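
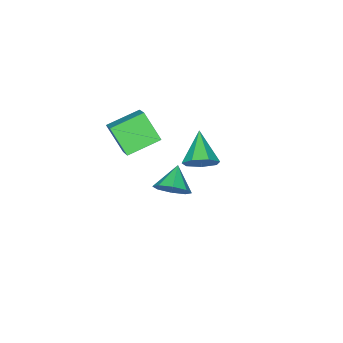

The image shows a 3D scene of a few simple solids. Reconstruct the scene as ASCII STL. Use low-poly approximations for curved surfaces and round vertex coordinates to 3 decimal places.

solid 
facet normal 0.706 0.409 -0.578
outer loop
vertex 1.109 0.146 -2.87
vertex 0.681 -0.328 -3.728
vertex 0.541 0.611 -3.234
endloop
endfacet
facet normal -0.243 0.396 0.885
outer loop
vertex 1.109 0.146 -2.87
vertex 0.541 0.611 -3.234
vertex -0.461 -0.992 -2.792
endloop
endfacet
facet normal 0.706 0.409 -0.578
outer loop
vertex 0.541 0.611 -3.234
vertex 0.681 -0.328 -3.728
vertex 0.055 0.525 -3.888
endloop
endfacet
facet normal -0.699 0.560 0.446
outer loop
vertex 0.541 0.611 -3.234
vertex 0.055 0.525 -3.888
vertex -0.461 -0.992 -2.792
endloop
endfacet
facet normal 0.706 0.410 -0.578
outer loop
vertex 0.055 0.525 -3.888
vertex 0.681 -0.328 -3.728
vertex -0.064 -0.06 -4.448
endloop
endfacet
facet normal -0.960 0.270 -0.078
outer loop
vertex 0.055 0.525 -3.888
vertex -0.064 -0.06 -4.448
vertex -0.461 -0.992 -2.792
endloop
endfacet
facet normal 0.706 0.411 -0.577
outer loop
vertex -0.064 -0.06 -4.448
vertex 0.681 -0.328 -3.728
vertex 0.254 -0.802 -4.587
endloop
endfacet
facet normal -0.874 -0.303 -0.380
outer loop
vertex -0.064 -0.06 -4.448
vertex 0.254 -0.802 -4.587
vertex -0.461 -0.992 -2.792
endloop
endfacet
facet normal 0.706 0.411 -0.577
outer loop
vertex 0.254 -0.802 -4.587
vertex 0.681 -0.328 -3.728
vertex 0.822 -1.266 -4.223
endloop
endfacet
facet normal -0.491 -0.824 -0.283
outer loop
vertex 0.254 -0.802 -4.587
vertex 0.822 -1.266 -4.223
vertex -0.461 -0.992 -2.792
endloop
endfacet
facet normal 0.705 0.411 -0.578
outer loop
vertex 0.822 -1.266 -4.223
vertex 0.681 -0.328 -3.728
vertex 1.308 -1.181 -3.569
endloop
endfacet
facet normal -0.037 -0.987 0.156
outer loop
vertex 0.822 -1.266 -4.223
vertex 1.308 -1.181 -3.569
vertex -0.461 -0.992 -2.792
endloop
endfacet
facet normal 0.705 0.410 -0.578
outer loop
vertex 1.308 -1.181 -3.569
vertex 0.681 -0.328 -3.728
vertex 1.427 -0.596 -3.009
endloop
endfacet
facet normal 0.224 -0.697 0.681
outer loop
vertex 1.308 -1.181 -3.569
vertex 1.427 -0.596 -3.009
vertex -0.461 -0.992 -2.792
endloop
endfacet
facet normal 0.705 0.410 -0.578
outer loop
vertex 1.427 -0.596 -3.009
vertex 0.681 -0.328 -3.728
vertex 1.109 0.146 -2.87
endloop
endfacet
facet normal 0.139 -0.124 0.982
outer loop
vertex 1.427 -0.596 -3.009
vertex 1.109 0.146 -2.87
vertex -0.461 -0.992 -2.792
endloop
endfacet
facet normal -0.878 0.365 0.311
outer loop
vertex 1.234 -2.147 2.306
vertex 2.082 -0.961 3.31
vertex 1.231 -0.913 0.849
endloop
endfacet
facet normal -0.479 -0.670 -0.567
outer loop
vertex 2.978 -1.639 0.23
vertex 1.234 -2.147 2.306
vertex 1.231 -0.913 0.849
endloop
endfacet
facet normal -0.877 0.366 0.311
outer loop
vertex 1.231 -0.913 0.849
vertex 2.082 -0.961 3.31
vertex 2.08 0.273 1.852
endloop
endfacet
facet normal -0.002 0.646 -0.763
outer loop
vertex 2.08 0.273 1.852
vertex 2.978 -1.639 0.23
vertex 1.231 -0.913 0.849
endloop
endfacet
facet normal 0.001 -0.647 0.763
outer loop
vertex 1.234 -2.147 2.306
vertex 3.829 -1.687 2.691
vertex 2.082 -0.961 3.31
endloop
endfacet
facet normal -0.479 -0.670 -0.567
outer loop
vertex 2.98 -2.873 1.688
vertex 1.234 -2.147 2.306
vertex 2.978 -1.639 0.23
endloop
endfacet
facet normal 0.001 -0.646 0.763
outer loop
vertex 2.98 -2.873 1.688
vertex 3.829 -1.687 2.691
vertex 1.234 -2.147 2.306
endloop
endfacet
facet normal 0.479 0.670 0.567
outer loop
vertex 2.082 -0.961 3.31
vertex 3.829 -1.687 2.691
vertex 2.08 0.273 1.852
endloop
endfacet
facet normal -0.001 0.647 -0.763
outer loop
vertex 3.826 -0.453 1.234
vertex 2.978 -1.639 0.23
vertex 2.08 0.273 1.852
endloop
endfacet
facet normal 0.479 0.670 0.567
outer loop
vertex 2.08 0.273 1.852
vertex 3.829 -1.687 2.691
vertex 3.826 -0.453 1.234
endloop
endfacet
facet normal 0.878 -0.365 -0.310
outer loop
vertex 3.826 -0.453 1.234
vertex 2.98 -2.873 1.688
vertex 2.978 -1.639 0.23
endloop
endfacet
facet normal 0.877 -0.365 -0.311
outer loop
vertex 3.829 -1.687 2.691
vertex 2.98 -2.873 1.688
vertex 3.826 -0.453 1.234
endloop
endfacet
facet normal 0.568 0.602 -0.561
outer loop
vertex 3.754 4.013 3.665
vertex 3.079 4.001 2.969
vertex 3.167 4.614 3.715
endloop
endfacet
facet normal 0.172 0.087 0.981
outer loop
vertex 3.754 4.013 3.665
vertex 3.167 4.614 3.715
vertex 1.941 2.799 4.091
endloop
endfacet
facet normal 0.569 0.601 -0.561
outer loop
vertex 3.167 4.614 3.715
vertex 3.079 4.001 2.969
vertex 2.514 4.754 3.203
endloop
endfacet
facet normal -0.477 0.476 0.739
outer loop
vertex 3.167 4.614 3.715
vertex 2.514 4.754 3.203
vertex 1.941 2.799 4.091
endloop
endfacet
facet normal 0.569 0.601 -0.562
outer loop
vertex 2.514 4.754 3.203
vertex 3.079 4.001 2.969
vertex 2.286 4.327 2.515
endloop
endfacet
facet normal -0.939 0.325 0.110
outer loop
vertex 2.514 4.754 3.203
vertex 2.286 4.327 2.515
vertex 1.941 2.799 4.091
endloop
endfacet
facet normal 0.569 0.602 -0.561
outer loop
vertex 2.286 4.327 2.515
vertex 3.079 4.001 2.969
vertex 2.655 3.655 2.168
endloop
endfacet
facet normal -0.865 -0.251 -0.433
outer loop
vertex 2.286 4.327 2.515
vertex 2.655 3.655 2.168
vertex 1.941 2.799 4.091
endloop
endfacet
facet normal 0.569 0.601 -0.561
outer loop
vertex 2.655 3.655 2.168
vertex 3.079 4.001 2.969
vertex 3.343 3.243 2.425
endloop
endfacet
facet normal -0.311 -0.820 -0.481
outer loop
vertex 2.655 3.655 2.168
vertex 3.343 3.243 2.425
vertex 1.941 2.799 4.091
endloop
endfacet
facet normal 0.568 0.601 -0.562
outer loop
vertex 3.343 3.243 2.425
vertex 3.079 4.001 2.969
vertex 3.832 3.403 3.091
endloop
endfacet
facet normal 0.306 -0.952 0.004
outer loop
vertex 3.343 3.243 2.425
vertex 3.832 3.403 3.091
vertex 1.941 2.799 4.091
endloop
endfacet
facet normal 0.568 0.601 -0.562
outer loop
vertex 3.832 3.403 3.091
vertex 3.079 4.001 2.969
vertex 3.754 4.013 3.665
endloop
endfacet
facet normal 0.521 -0.549 0.654
outer loop
vertex 3.832 3.403 3.091
vertex 3.754 4.013 3.665
vertex 1.941 2.799 4.091
endloop
endfacet

endsolid


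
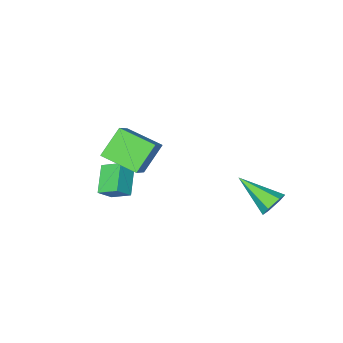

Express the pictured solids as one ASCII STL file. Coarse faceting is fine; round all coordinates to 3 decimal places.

solid 
facet normal -0.527 -0.575 -0.625
outer loop
vertex 3.093 -0.426 0.323
vertex 2.156 1.034 -0.23
vertex 4.222 -0.156 -0.877
endloop
endfacet
facet normal 0.515 -0.802 0.304
outer loop
vertex 5.324 1.046 0.43
vertex 3.093 -0.426 0.323
vertex 4.222 -0.156 -0.877
endloop
endfacet
facet normal -0.527 -0.575 -0.626
outer loop
vertex 4.222 -0.156 -0.877
vertex 2.156 1.034 -0.23
vertex 3.286 1.304 -1.43
endloop
endfacet
facet normal 0.676 0.161 -0.719
outer loop
vertex 3.286 1.304 -1.43
vertex 5.324 1.046 0.43
vertex 4.222 -0.156 -0.877
endloop
endfacet
facet normal -0.676 -0.162 0.719
outer loop
vertex 3.093 -0.426 0.323
vertex 3.258 2.236 1.077
vertex 2.156 1.034 -0.23
endloop
endfacet
facet normal 0.514 -0.802 0.304
outer loop
vertex 4.194 0.776 1.63
vertex 3.093 -0.426 0.323
vertex 5.324 1.046 0.43
endloop
endfacet
facet normal -0.677 -0.162 0.718
outer loop
vertex 4.194 0.776 1.63
vertex 3.258 2.236 1.077
vertex 3.093 -0.426 0.323
endloop
endfacet
facet normal -0.514 0.802 -0.304
outer loop
vertex 2.156 1.034 -0.23
vertex 3.258 2.236 1.077
vertex 3.286 1.304 -1.43
endloop
endfacet
facet normal 0.676 0.162 -0.719
outer loop
vertex 4.387 2.506 -0.123
vertex 5.324 1.046 0.43
vertex 3.286 1.304 -1.43
endloop
endfacet
facet normal -0.515 0.802 -0.304
outer loop
vertex 3.286 1.304 -1.43
vertex 3.258 2.236 1.077
vertex 4.387 2.506 -0.123
endloop
endfacet
facet normal 0.527 0.575 0.626
outer loop
vertex 4.387 2.506 -0.123
vertex 4.194 0.776 1.63
vertex 5.324 1.046 0.43
endloop
endfacet
facet normal 0.527 0.575 0.626
outer loop
vertex 3.258 2.236 1.077
vertex 4.194 0.776 1.63
vertex 4.387 2.506 -0.123
endloop
endfacet
facet normal -0.338 0.827 -0.450
outer loop
vertex -0.706 4.834 -3.662
vertex -1.322 4.794 -3.272
vertex -0.75 5.168 -3.015
endloop
endfacet
facet normal 0.996 0.080 0.027
outer loop
vertex -0.706 4.834 -3.662
vertex -0.75 5.168 -3.015
vertex -0.598 3.026 -2.308
endloop
endfacet
facet normal -0.338 0.826 -0.450
outer loop
vertex -0.75 5.168 -3.015
vertex -1.322 4.794 -3.272
vertex -1.366 5.129 -2.624
endloop
endfacet
facet normal 0.497 0.304 0.813
outer loop
vertex -0.75 5.168 -3.015
vertex -1.366 5.129 -2.624
vertex -0.598 3.026 -2.308
endloop
endfacet
facet normal -0.338 0.826 -0.450
outer loop
vertex -1.366 5.129 -2.624
vertex -1.322 4.794 -3.272
vertex -1.938 4.755 -2.881
endloop
endfacet
facet normal -0.404 -0.010 0.915
outer loop
vertex -1.366 5.129 -2.624
vertex -1.938 4.755 -2.881
vertex -0.598 3.026 -2.308
endloop
endfacet
facet normal -0.338 0.826 -0.450
outer loop
vertex -1.938 4.755 -2.881
vertex -1.322 4.794 -3.272
vertex -1.894 4.42 -3.529
endloop
endfacet
facet normal -0.805 -0.548 0.229
outer loop
vertex -1.938 4.755 -2.881
vertex -1.894 4.42 -3.529
vertex -0.598 3.026 -2.308
endloop
endfacet
facet normal -0.338 0.827 -0.450
outer loop
vertex -1.894 4.42 -3.529
vertex -1.322 4.794 -3.272
vertex -1.278 4.46 -3.919
endloop
endfacet
facet normal -0.304 -0.772 -0.559
outer loop
vertex -1.894 4.42 -3.529
vertex -1.278 4.46 -3.919
vertex -0.598 3.026 -2.308
endloop
endfacet
facet normal -0.338 0.827 -0.450
outer loop
vertex -1.278 4.46 -3.919
vertex -1.322 4.794 -3.272
vertex -0.706 4.834 -3.662
endloop
endfacet
facet normal 0.596 -0.458 -0.659
outer loop
vertex -1.278 4.46 -3.919
vertex -0.706 4.834 -3.662
vertex -0.598 3.026 -2.308
endloop
endfacet
facet normal -0.506 -0.647 0.571
outer loop
vertex 2.904 -1.408 -2.874
vertex 2.178 -1.422 -3.533
vertex 3.422 -2.3 -3.426
endloop
endfacet
facet normal 0.740 0.014 0.672
outer loop
vertex 4.222 -1.278 -4.327
vertex 2.904 -1.408 -2.874
vertex 3.422 -2.3 -3.426
endloop
endfacet
facet normal -0.506 -0.647 0.570
outer loop
vertex 3.422 -2.3 -3.426
vertex 2.178 -1.422 -3.533
vertex 2.697 -2.314 -4.085
endloop
endfacet
facet normal 0.443 -0.762 -0.471
outer loop
vertex 2.697 -2.314 -4.085
vertex 4.222 -1.278 -4.327
vertex 3.422 -2.3 -3.426
endloop
endfacet
facet normal -0.443 0.762 0.472
outer loop
vertex 2.904 -1.408 -2.874
vertex 2.978 -0.4 -4.434
vertex 2.178 -1.422 -3.533
endloop
endfacet
facet normal 0.740 0.014 0.672
outer loop
vertex 3.703 -0.386 -3.775
vertex 2.904 -1.408 -2.874
vertex 4.222 -1.278 -4.327
endloop
endfacet
facet normal -0.443 0.762 0.472
outer loop
vertex 3.703 -0.386 -3.775
vertex 2.978 -0.4 -4.434
vertex 2.904 -1.408 -2.874
endloop
endfacet
facet normal -0.740 -0.014 -0.673
outer loop
vertex 2.178 -1.422 -3.533
vertex 2.978 -0.4 -4.434
vertex 2.697 -2.314 -4.085
endloop
endfacet
facet normal 0.443 -0.762 -0.472
outer loop
vertex 3.496 -1.292 -4.986
vertex 4.222 -1.278 -4.327
vertex 2.697 -2.314 -4.085
endloop
endfacet
facet normal -0.740 -0.014 -0.672
outer loop
vertex 2.697 -2.314 -4.085
vertex 2.978 -0.4 -4.434
vertex 3.496 -1.292 -4.986
endloop
endfacet
facet normal 0.505 0.647 -0.571
outer loop
vertex 3.496 -1.292 -4.986
vertex 3.703 -0.386 -3.775
vertex 4.222 -1.278 -4.327
endloop
endfacet
facet normal 0.506 0.647 -0.570
outer loop
vertex 2.978 -0.4 -4.434
vertex 3.703 -0.386 -3.775
vertex 3.496 -1.292 -4.986
endloop
endfacet

endsolid


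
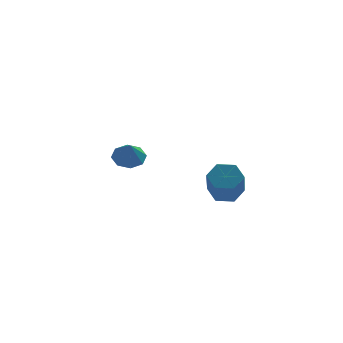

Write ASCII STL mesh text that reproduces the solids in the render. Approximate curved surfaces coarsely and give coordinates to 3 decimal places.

solid 
facet normal -0.046 0.611 -0.790
outer loop
vertex -2.064 2.318 0.024
vertex -2.889 2.232 0.006
vertex -2.362 2.753 0.378
endloop
endfacet
facet normal 0.776 0.019 0.630
outer loop
vertex -2.064 2.318 0.024
vertex -2.362 2.753 0.378
vertex -2.831 1.468 0.994
endloop
endfacet
facet normal -0.047 0.612 -0.790
outer loop
vertex -2.362 2.753 0.378
vertex -2.889 2.232 0.006
vertex -2.968 2.883 0.515
endloop
endfacet
facet normal 0.275 0.332 0.902
outer loop
vertex -2.362 2.753 0.378
vertex -2.968 2.883 0.515
vertex -2.831 1.468 0.994
endloop
endfacet
facet normal -0.047 0.612 -0.790
outer loop
vertex -2.968 2.883 0.515
vertex -2.889 2.232 0.006
vertex -3.529 2.632 0.354
endloop
endfacet
facet normal -0.374 0.265 0.889
outer loop
vertex -2.968 2.883 0.515
vertex -3.529 2.632 0.354
vertex -2.831 1.468 0.994
endloop
endfacet
facet normal -0.047 0.611 -0.790
outer loop
vertex -3.529 2.632 0.354
vertex -2.889 2.232 0.006
vertex -3.715 2.146 -0.011
endloop
endfacet
facet normal -0.790 -0.146 0.596
outer loop
vertex -3.529 2.632 0.354
vertex -3.715 2.146 -0.011
vertex -2.831 1.468 0.994
endloop
endfacet
facet normal -0.047 0.612 -0.790
outer loop
vertex -3.715 2.146 -0.011
vertex -2.889 2.232 0.006
vertex -3.417 1.711 -0.366
endloop
endfacet
facet normal -0.727 -0.658 0.196
outer loop
vertex -3.715 2.146 -0.011
vertex -3.417 1.711 -0.366
vertex -2.831 1.468 0.994
endloop
endfacet
facet normal -0.046 0.611 -0.790
outer loop
vertex -3.417 1.711 -0.366
vertex -2.889 2.232 0.006
vertex -2.811 1.581 -0.502
endloop
endfacet
facet normal -0.225 -0.971 -0.076
outer loop
vertex -3.417 1.711 -0.366
vertex -2.811 1.581 -0.502
vertex -2.831 1.468 0.994
endloop
endfacet
facet normal -0.048 0.611 -0.790
outer loop
vertex -2.811 1.581 -0.502
vertex -2.889 2.232 0.006
vertex -2.25 1.833 -0.341
endloop
endfacet
facet normal 0.424 -0.904 -0.063
outer loop
vertex -2.811 1.581 -0.502
vertex -2.25 1.833 -0.341
vertex -2.831 1.468 0.994
endloop
endfacet
facet normal -0.047 0.612 -0.789
outer loop
vertex -2.25 1.833 -0.341
vertex -2.889 2.232 0.006
vertex -2.064 2.318 0.024
endloop
endfacet
facet normal 0.838 -0.494 0.230
outer loop
vertex -2.25 1.833 -0.341
vertex -2.064 2.318 0.024
vertex -2.831 1.468 0.994
endloop
endfacet
facet normal 0.048 0.705 -0.707
outer loop
vertex 2.2 -2.836 -0.177
vertex 1.384 -2.757 -0.154
vertex 1.855 -2.298 0.336
endloop
endfacet
facet normal 0.906 0.268 0.329
outer loop
vertex 2.2 -2.836 -0.177
vertex 1.855 -2.298 0.336
vertex 2.111 -4.141 1.131
endloop
endfacet
facet normal 0.906 0.268 0.329
outer loop
vertex 2.111 -4.141 1.131
vertex 1.855 -2.298 0.336
vertex 1.766 -3.603 1.644
endloop
endfacet
facet normal -0.048 -0.705 0.708
outer loop
vertex 2.111 -4.141 1.131
vertex 1.766 -3.603 1.644
vertex 1.296 -4.063 1.154
endloop
endfacet
facet normal 0.048 0.705 -0.707
outer loop
vertex 1.855 -2.298 0.336
vertex 1.384 -2.757 -0.154
vertex 1.039 -2.219 0.359
endloop
endfacet
facet normal 0.088 0.702 0.707
outer loop
vertex 1.855 -2.298 0.336
vertex 1.039 -2.219 0.359
vertex 1.766 -3.603 1.644
endloop
endfacet
facet normal 0.087 0.702 0.707
outer loop
vertex 1.766 -3.603 1.644
vertex 1.039 -2.219 0.359
vertex 0.95 -3.525 1.667
endloop
endfacet
facet normal -0.047 -0.705 0.707
outer loop
vertex 1.766 -3.603 1.644
vertex 0.95 -3.525 1.667
vertex 1.296 -4.063 1.154
endloop
endfacet
facet normal 0.048 0.705 -0.708
outer loop
vertex 1.039 -2.219 0.359
vertex 1.384 -2.757 -0.154
vertex 0.569 -2.679 -0.131
endloop
endfacet
facet normal -0.818 0.434 0.377
outer loop
vertex 1.039 -2.219 0.359
vertex 0.569 -2.679 -0.131
vertex 0.95 -3.525 1.667
endloop
endfacet
facet normal -0.818 0.434 0.378
outer loop
vertex 0.95 -3.525 1.667
vertex 0.569 -2.679 -0.131
vertex 0.48 -3.984 1.177
endloop
endfacet
facet normal -0.048 -0.705 0.707
outer loop
vertex 0.95 -3.525 1.667
vertex 0.48 -3.984 1.177
vertex 1.296 -4.063 1.154
endloop
endfacet
facet normal 0.048 0.705 -0.708
outer loop
vertex 0.569 -2.679 -0.131
vertex 1.384 -2.757 -0.154
vertex 0.914 -3.217 -0.644
endloop
endfacet
facet normal -0.906 -0.268 -0.329
outer loop
vertex 0.569 -2.679 -0.131
vertex 0.914 -3.217 -0.644
vertex 0.48 -3.984 1.177
endloop
endfacet
facet normal -0.906 -0.268 -0.329
outer loop
vertex 0.48 -3.984 1.177
vertex 0.914 -3.217 -0.644
vertex 0.825 -4.522 0.664
endloop
endfacet
facet normal -0.048 -0.705 0.707
outer loop
vertex 0.48 -3.984 1.177
vertex 0.825 -4.522 0.664
vertex 1.296 -4.063 1.154
endloop
endfacet
facet normal 0.047 0.705 -0.707
outer loop
vertex 0.914 -3.217 -0.644
vertex 1.384 -2.757 -0.154
vertex 1.73 -3.295 -0.667
endloop
endfacet
facet normal -0.087 -0.702 -0.707
outer loop
vertex 0.914 -3.217 -0.644
vertex 1.73 -3.295 -0.667
vertex 0.825 -4.522 0.664
endloop
endfacet
facet normal -0.088 -0.702 -0.707
outer loop
vertex 0.825 -4.522 0.664
vertex 1.73 -3.295 -0.667
vertex 1.641 -4.601 0.641
endloop
endfacet
facet normal -0.048 -0.705 0.707
outer loop
vertex 0.825 -4.522 0.664
vertex 1.641 -4.601 0.641
vertex 1.296 -4.063 1.154
endloop
endfacet
facet normal 0.048 0.705 -0.707
outer loop
vertex 1.73 -3.295 -0.667
vertex 1.384 -2.757 -0.154
vertex 2.2 -2.836 -0.177
endloop
endfacet
facet normal 0.818 -0.434 -0.378
outer loop
vertex 1.73 -3.295 -0.667
vertex 2.2 -2.836 -0.177
vertex 1.641 -4.601 0.641
endloop
endfacet
facet normal 0.818 -0.434 -0.377
outer loop
vertex 1.641 -4.601 0.641
vertex 2.2 -2.836 -0.177
vertex 2.111 -4.141 1.131
endloop
endfacet
facet normal -0.048 -0.705 0.708
outer loop
vertex 1.641 -4.601 0.641
vertex 2.111 -4.141 1.131
vertex 1.296 -4.063 1.154
endloop
endfacet

endsolid


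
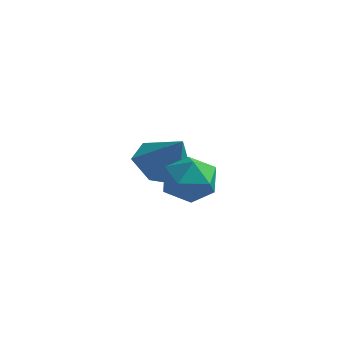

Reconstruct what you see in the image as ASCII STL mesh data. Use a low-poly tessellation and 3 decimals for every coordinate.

solid 
facet normal -0.590 0.805 0.061
outer loop
vertex -1.605 -0.38 1.776
vertex -2.287 -0.885 1.852
vertex -1.866 -0.629 2.547
endloop
endfacet
facet normal 0.058 0.944 0.325
outer loop
vertex -1.605 -0.38 1.776
vertex -1.866 -0.629 2.547
vertex -1.035 -0.617 2.363
endloop
endfacet
facet normal 0.538 0.821 -0.191
outer loop
vertex -1.605 -0.38 1.776
vertex -1.035 -0.617 2.363
vertex -0.942 -0.866 1.554
endloop
endfacet
facet normal 0.186 0.607 -0.773
outer loop
vertex -1.605 -0.38 1.776
vertex -0.942 -0.866 1.554
vertex -1.715 -1.031 1.238
endloop
endfacet
facet normal -0.511 0.597 -0.618
outer loop
vertex -1.605 -0.38 1.776
vertex -1.715 -1.031 1.238
vertex -2.287 -0.885 1.852
endloop
endfacet
facet normal 0.183 0.484 0.856
outer loop
vertex -1.035 -0.617 2.363
vertex -1.866 -0.629 2.547
vertex -1.365 -1.269 2.802
endloop
endfacet
facet normal -0.865 0.260 0.428
outer loop
vertex -1.866 -0.629 2.547
vertex -2.287 -0.885 1.852
vertex -2.138 -1.434 2.486
endloop
endfacet
facet normal -0.739 -0.077 -0.670
outer loop
vertex -2.287 -0.885 1.852
vertex -1.715 -1.031 1.238
vertex -2.045 -1.683 1.677
endloop
endfacet
facet normal 0.389 -0.062 -0.919
outer loop
vertex -1.715 -1.031 1.238
vertex -0.942 -0.866 1.554
vertex -1.214 -1.671 1.493
endloop
endfacet
facet normal 0.958 0.286 0.022
outer loop
vertex -0.942 -0.866 1.554
vertex -1.035 -0.617 2.363
vertex -0.793 -1.415 2.188
endloop
endfacet
facet normal -0.186 -0.607 0.773
outer loop
vertex -1.475 -1.92 2.264
vertex -1.365 -1.269 2.802
vertex -2.138 -1.434 2.486
endloop
endfacet
facet normal -0.538 -0.821 0.191
outer loop
vertex -1.475 -1.92 2.264
vertex -2.138 -1.434 2.486
vertex -2.045 -1.683 1.677
endloop
endfacet
facet normal -0.058 -0.944 -0.325
outer loop
vertex -1.475 -1.92 2.264
vertex -2.045 -1.683 1.677
vertex -1.214 -1.671 1.493
endloop
endfacet
facet normal 0.590 -0.805 -0.061
outer loop
vertex -1.475 -1.92 2.264
vertex -1.214 -1.671 1.493
vertex -0.793 -1.415 2.188
endloop
endfacet
facet normal 0.511 -0.597 0.618
outer loop
vertex -1.475 -1.92 2.264
vertex -0.793 -1.415 2.188
vertex -1.365 -1.269 2.802
endloop
endfacet
facet normal -0.389 0.062 0.919
outer loop
vertex -2.138 -1.434 2.486
vertex -1.365 -1.269 2.802
vertex -1.866 -0.629 2.547
endloop
endfacet
facet normal -0.958 -0.286 -0.022
outer loop
vertex -2.045 -1.683 1.677
vertex -2.138 -1.434 2.486
vertex -2.287 -0.885 1.852
endloop
endfacet
facet normal -0.183 -0.484 -0.856
outer loop
vertex -1.214 -1.671 1.493
vertex -2.045 -1.683 1.677
vertex -1.715 -1.031 1.238
endloop
endfacet
facet normal 0.865 -0.260 -0.428
outer loop
vertex -0.793 -1.415 2.188
vertex -1.214 -1.671 1.493
vertex -0.942 -0.866 1.554
endloop
endfacet
facet normal 0.739 0.077 0.670
outer loop
vertex -1.365 -1.269 2.802
vertex -0.793 -1.415 2.188
vertex -1.035 -0.617 2.363
endloop
endfacet
facet normal -0.546 0.068 -0.835
outer loop
vertex -3.472 2.45 0.134
vertex -4.085 1.798 0.482
vertex -4.229 2.732 0.652
endloop
endfacet
facet normal 0.520 0.787 0.332
outer loop
vertex -3.472 2.45 0.134
vertex -4.229 2.732 0.652
vertex -3.315 1.702 1.658
endloop
endfacet
facet normal -0.546 0.068 -0.835
outer loop
vertex -4.229 2.732 0.652
vertex -4.085 1.798 0.482
vertex -4.842 2.08 1.0
endloop
endfacet
facet normal -0.189 0.595 0.781
outer loop
vertex -4.229 2.732 0.652
vertex -4.842 2.08 1.0
vertex -3.315 1.702 1.658
endloop
endfacet
facet normal -0.546 0.068 -0.835
outer loop
vertex -4.842 2.08 1.0
vertex -4.085 1.798 0.482
vertex -4.698 1.146 0.83
endloop
endfacet
facet normal -0.432 -0.226 0.873
outer loop
vertex -4.842 2.08 1.0
vertex -4.698 1.146 0.83
vertex -3.315 1.702 1.658
endloop
endfacet
facet normal -0.547 0.069 -0.835
outer loop
vertex -4.698 1.146 0.83
vertex -4.085 1.798 0.482
vertex -3.941 0.864 0.311
endloop
endfacet
facet normal 0.035 -0.856 0.516
outer loop
vertex -4.698 1.146 0.83
vertex -3.941 0.864 0.311
vertex -3.315 1.702 1.658
endloop
endfacet
facet normal -0.547 0.069 -0.835
outer loop
vertex -3.941 0.864 0.311
vertex -4.085 1.798 0.482
vertex -3.328 1.516 -0.037
endloop
endfacet
facet normal 0.745 -0.664 0.067
outer loop
vertex -3.941 0.864 0.311
vertex -3.328 1.516 -0.037
vertex -3.315 1.702 1.658
endloop
endfacet
facet normal -0.547 0.069 -0.835
outer loop
vertex -3.328 1.516 -0.037
vertex -4.085 1.798 0.482
vertex -3.472 2.45 0.134
endloop
endfacet
facet normal 0.987 0.157 -0.025
outer loop
vertex -3.328 1.516 -0.037
vertex -3.472 2.45 0.134
vertex -3.315 1.702 1.658
endloop
endfacet

endsolid


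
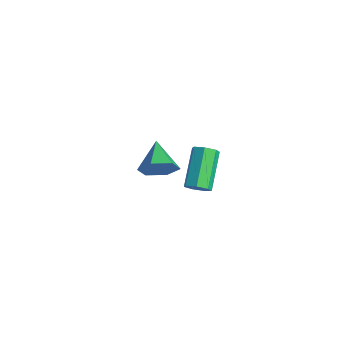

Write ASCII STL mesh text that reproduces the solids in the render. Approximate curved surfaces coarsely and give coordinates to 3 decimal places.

solid 
facet normal 0.808 -0.448 -0.382
outer loop
vertex -0.408 -2.443 -2.385
vertex -0.932 -2.793 -3.083
vertex -0.515 -1.956 -3.182
endloop
endfacet
facet normal 0.131 0.854 0.504
outer loop
vertex -0.408 -2.443 -2.385
vertex -0.515 -1.956 -3.182
vertex -2.168 -2.107 -2.497
endloop
endfacet
facet normal 0.808 -0.448 -0.382
outer loop
vertex -0.515 -1.956 -3.182
vertex -0.932 -2.793 -3.083
vertex -1.039 -2.306 -3.88
endloop
endfacet
facet normal -0.212 0.928 -0.306
outer loop
vertex -0.515 -1.956 -3.182
vertex -1.039 -2.306 -3.88
vertex -2.168 -2.107 -2.497
endloop
endfacet
facet normal 0.808 -0.449 -0.383
outer loop
vertex -1.039 -2.306 -3.88
vertex -0.932 -2.793 -3.083
vertex -1.456 -3.142 -3.78
endloop
endfacet
facet normal -0.722 0.285 -0.630
outer loop
vertex -1.039 -2.306 -3.88
vertex -1.456 -3.142 -3.78
vertex -2.168 -2.107 -2.497
endloop
endfacet
facet normal 0.808 -0.448 -0.383
outer loop
vertex -1.456 -3.142 -3.78
vertex -0.932 -2.793 -3.083
vertex -1.349 -3.629 -2.984
endloop
endfacet
facet normal -0.890 -0.432 -0.145
outer loop
vertex -1.456 -3.142 -3.78
vertex -1.349 -3.629 -2.984
vertex -2.168 -2.107 -2.497
endloop
endfacet
facet normal 0.808 -0.448 -0.383
outer loop
vertex -1.349 -3.629 -2.984
vertex -0.932 -2.793 -3.083
vertex -0.824 -3.28 -2.286
endloop
endfacet
facet normal -0.547 -0.507 0.665
outer loop
vertex -1.349 -3.629 -2.984
vertex -0.824 -3.28 -2.286
vertex -2.168 -2.107 -2.497
endloop
endfacet
facet normal 0.808 -0.447 -0.383
outer loop
vertex -0.824 -3.28 -2.286
vertex -0.932 -2.793 -3.083
vertex -0.408 -2.443 -2.385
endloop
endfacet
facet normal -0.037 0.136 0.990
outer loop
vertex -0.824 -3.28 -2.286
vertex -0.408 -2.443 -2.385
vertex -2.168 -2.107 -2.497
endloop
endfacet
facet normal 0.570 -0.602 -0.559
outer loop
vertex 4.625 -3.963 1.159
vertex 4.284 -4.403 1.285
vertex 4.245 -4.036 0.85
endloop
endfacet
facet normal 0.292 0.786 -0.545
outer loop
vertex 4.625 -3.963 1.159
vertex 4.245 -4.036 0.85
vertex 3.576 -2.857 2.19
endloop
endfacet
facet normal 0.292 0.786 -0.545
outer loop
vertex 3.576 -2.857 2.19
vertex 4.245 -4.036 0.85
vertex 3.196 -2.93 1.881
endloop
endfacet
facet normal -0.571 0.600 0.560
outer loop
vertex 3.576 -2.857 2.19
vertex 3.196 -2.93 1.881
vertex 3.236 -3.297 2.315
endloop
endfacet
facet normal 0.570 -0.602 -0.559
outer loop
vertex 4.245 -4.036 0.85
vertex 4.284 -4.403 1.285
vertex 3.895 -4.385 0.869
endloop
endfacet
facet normal -0.418 0.375 -0.827
outer loop
vertex 4.245 -4.036 0.85
vertex 3.895 -4.385 0.869
vertex 3.196 -2.93 1.881
endloop
endfacet
facet normal -0.418 0.375 -0.827
outer loop
vertex 3.196 -2.93 1.881
vertex 3.895 -4.385 0.869
vertex 2.846 -3.279 1.9
endloop
endfacet
facet normal -0.569 0.601 0.561
outer loop
vertex 3.196 -2.93 1.881
vertex 2.846 -3.279 1.9
vertex 3.236 -3.297 2.315
endloop
endfacet
facet normal 0.570 -0.601 -0.559
outer loop
vertex 3.895 -4.385 0.869
vertex 4.284 -4.403 1.285
vertex 3.838 -4.747 1.2
endloop
endfacet
facet normal -0.814 -0.317 -0.487
outer loop
vertex 3.895 -4.385 0.869
vertex 3.838 -4.747 1.2
vertex 2.846 -3.279 1.9
endloop
endfacet
facet normal -0.814 -0.317 -0.487
outer loop
vertex 2.846 -3.279 1.9
vertex 3.838 -4.747 1.2
vertex 2.789 -3.641 2.231
endloop
endfacet
facet normal -0.569 0.602 0.561
outer loop
vertex 2.846 -3.279 1.9
vertex 2.789 -3.641 2.231
vertex 3.236 -3.297 2.315
endloop
endfacet
facet normal 0.570 -0.601 -0.561
outer loop
vertex 3.838 -4.747 1.2
vertex 4.284 -4.403 1.285
vertex 4.117 -4.851 1.595
endloop
endfacet
facet normal -0.598 -0.771 0.219
outer loop
vertex 3.838 -4.747 1.2
vertex 4.117 -4.851 1.595
vertex 2.789 -3.641 2.231
endloop
endfacet
facet normal -0.597 -0.771 0.220
outer loop
vertex 2.789 -3.641 2.231
vertex 4.117 -4.851 1.595
vertex 3.069 -3.745 2.626
endloop
endfacet
facet normal -0.568 0.602 0.561
outer loop
vertex 2.789 -3.641 2.231
vertex 3.069 -3.745 2.626
vertex 3.236 -3.297 2.315
endloop
endfacet
facet normal 0.570 -0.601 -0.561
outer loop
vertex 4.117 -4.851 1.595
vertex 4.284 -4.403 1.285
vertex 4.522 -4.617 1.756
endloop
endfacet
facet normal 0.069 -0.644 0.762
outer loop
vertex 4.117 -4.851 1.595
vertex 4.522 -4.617 1.756
vertex 3.069 -3.745 2.626
endloop
endfacet
facet normal 0.069 -0.644 0.762
outer loop
vertex 3.069 -3.745 2.626
vertex 4.522 -4.617 1.756
vertex 3.474 -3.511 2.787
endloop
endfacet
facet normal -0.570 0.601 0.560
outer loop
vertex 3.069 -3.745 2.626
vertex 3.474 -3.511 2.787
vertex 3.236 -3.297 2.315
endloop
endfacet
facet normal 0.569 -0.601 -0.561
outer loop
vertex 4.522 -4.617 1.756
vertex 4.284 -4.403 1.285
vertex 4.748 -4.222 1.562
endloop
endfacet
facet normal 0.683 -0.033 0.729
outer loop
vertex 4.522 -4.617 1.756
vertex 4.748 -4.222 1.562
vertex 3.474 -3.511 2.787
endloop
endfacet
facet normal 0.684 -0.031 0.729
outer loop
vertex 3.474 -3.511 2.787
vertex 4.748 -4.222 1.562
vertex 3.699 -3.116 2.593
endloop
endfacet
facet normal -0.571 0.600 0.560
outer loop
vertex 3.474 -3.511 2.787
vertex 3.699 -3.116 2.593
vertex 3.236 -3.297 2.315
endloop
endfacet
facet normal 0.569 -0.602 -0.560
outer loop
vertex 4.748 -4.222 1.562
vertex 4.284 -4.403 1.285
vertex 4.625 -3.963 1.159
endloop
endfacet
facet normal 0.783 0.604 0.149
outer loop
vertex 4.748 -4.222 1.562
vertex 4.625 -3.963 1.159
vertex 3.699 -3.116 2.593
endloop
endfacet
facet normal 0.783 0.604 0.149
outer loop
vertex 3.699 -3.116 2.593
vertex 4.625 -3.963 1.159
vertex 3.576 -2.857 2.19
endloop
endfacet
facet normal -0.571 0.600 0.560
outer loop
vertex 3.699 -3.116 2.593
vertex 3.576 -2.857 2.19
vertex 3.236 -3.297 2.315
endloop
endfacet

endsolid


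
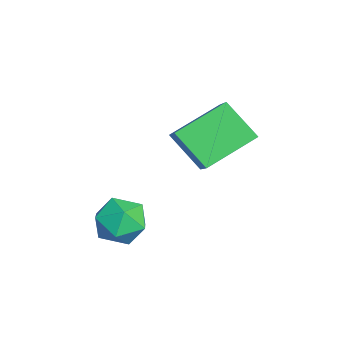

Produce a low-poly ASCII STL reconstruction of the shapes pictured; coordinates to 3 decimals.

solid 
facet normal -0.716 0.305 0.628
outer loop
vertex -1.396 -1.263 -2.463
vertex -0.912 -1.705 -1.696
vertex -0.711 -0.745 -1.933
endloop
endfacet
facet normal -0.642 0.762 0.085
outer loop
vertex -1.396 -1.263 -2.463
vertex -0.711 -0.745 -1.933
vertex -0.742 -0.659 -2.938
endloop
endfacet
facet normal -0.752 0.404 -0.522
outer loop
vertex -1.396 -1.263 -2.463
vertex -0.742 -0.659 -2.938
vertex -0.962 -1.566 -3.323
endloop
endfacet
facet normal -0.894 -0.275 -0.354
outer loop
vertex -1.396 -1.263 -2.463
vertex -0.962 -1.566 -3.323
vertex -1.067 -2.213 -2.555
endloop
endfacet
facet normal -0.872 -0.336 0.356
outer loop
vertex -1.396 -1.263 -2.463
vertex -1.067 -2.213 -2.555
vertex -0.912 -1.705 -1.696
endloop
endfacet
facet normal 0.031 0.996 0.084
outer loop
vertex -0.742 -0.659 -2.938
vertex -0.711 -0.745 -1.933
vertex 0.147 -0.727 -2.465
endloop
endfacet
facet normal -0.088 0.256 0.963
outer loop
vertex -0.711 -0.745 -1.933
vertex -0.912 -1.705 -1.696
vertex 0.042 -1.374 -1.697
endloop
endfacet
facet normal -0.338 -0.782 0.523
outer loop
vertex -0.912 -1.705 -1.696
vertex -1.067 -2.213 -2.555
vertex -0.178 -2.281 -2.082
endloop
endfacet
facet normal -0.374 -0.683 -0.627
outer loop
vertex -1.067 -2.213 -2.555
vertex -0.962 -1.566 -3.323
vertex -0.209 -2.195 -3.087
endloop
endfacet
facet normal -0.145 0.416 -0.898
outer loop
vertex -0.962 -1.566 -3.323
vertex -0.742 -0.659 -2.938
vertex -0.008 -1.235 -3.324
endloop
endfacet
facet normal 0.894 0.275 0.354
outer loop
vertex 0.476 -1.677 -2.557
vertex 0.147 -0.727 -2.465
vertex 0.042 -1.374 -1.697
endloop
endfacet
facet normal 0.752 -0.404 0.522
outer loop
vertex 0.476 -1.677 -2.557
vertex 0.042 -1.374 -1.697
vertex -0.178 -2.281 -2.082
endloop
endfacet
facet normal 0.642 -0.762 -0.085
outer loop
vertex 0.476 -1.677 -2.557
vertex -0.178 -2.281 -2.082
vertex -0.209 -2.195 -3.087
endloop
endfacet
facet normal 0.716 -0.305 -0.628
outer loop
vertex 0.476 -1.677 -2.557
vertex -0.209 -2.195 -3.087
vertex -0.008 -1.235 -3.324
endloop
endfacet
facet normal 0.872 0.336 -0.356
outer loop
vertex 0.476 -1.677 -2.557
vertex -0.008 -1.235 -3.324
vertex 0.147 -0.727 -2.465
endloop
endfacet
facet normal 0.374 0.683 0.627
outer loop
vertex 0.042 -1.374 -1.697
vertex 0.147 -0.727 -2.465
vertex -0.711 -0.745 -1.933
endloop
endfacet
facet normal 0.145 -0.416 0.898
outer loop
vertex -0.178 -2.281 -2.082
vertex 0.042 -1.374 -1.697
vertex -0.912 -1.705 -1.696
endloop
endfacet
facet normal -0.031 -0.996 -0.084
outer loop
vertex -0.209 -2.195 -3.087
vertex -0.178 -2.281 -2.082
vertex -1.067 -2.213 -2.555
endloop
endfacet
facet normal 0.088 -0.256 -0.963
outer loop
vertex -0.008 -1.235 -3.324
vertex -0.209 -2.195 -3.087
vertex -0.962 -1.566 -3.323
endloop
endfacet
facet normal 0.338 0.782 -0.523
outer loop
vertex 0.147 -0.727 -2.465
vertex -0.008 -1.235 -3.324
vertex -0.742 -0.659 -2.938
endloop
endfacet
facet normal -0.800 -0.047 -0.599
outer loop
vertex -4.447 2.137 0.215
vertex -3.61 3.104 -0.979
vertex -3.674 0.364 -0.677
endloop
endfacet
facet normal -0.478 -0.552 0.683
outer loop
vertex -2.45 0.436 0.239
vertex -4.447 2.137 0.215
vertex -3.674 0.364 -0.677
endloop
endfacet
facet normal -0.799 -0.047 -0.599
outer loop
vertex -3.674 0.364 -0.677
vertex -3.61 3.104 -0.979
vertex -2.836 1.331 -1.872
endloop
endfacet
facet normal 0.363 -0.832 -0.419
outer loop
vertex -2.836 1.331 -1.872
vertex -2.45 0.436 0.239
vertex -3.674 0.364 -0.677
endloop
endfacet
facet normal -0.363 0.832 0.419
outer loop
vertex -4.447 2.137 0.215
vertex -2.386 3.176 -0.063
vertex -3.61 3.104 -0.979
endloop
endfacet
facet normal -0.479 -0.553 0.682
outer loop
vertex -3.224 2.209 1.132
vertex -4.447 2.137 0.215
vertex -2.45 0.436 0.239
endloop
endfacet
facet normal -0.363 0.832 0.419
outer loop
vertex -3.224 2.209 1.132
vertex -2.386 3.176 -0.063
vertex -4.447 2.137 0.215
endloop
endfacet
facet normal 0.478 0.553 -0.683
outer loop
vertex -3.61 3.104 -0.979
vertex -2.386 3.176 -0.063
vertex -2.836 1.331 -1.872
endloop
endfacet
facet normal 0.363 -0.832 -0.419
outer loop
vertex -1.613 1.403 -0.955
vertex -2.45 0.436 0.239
vertex -2.836 1.331 -1.872
endloop
endfacet
facet normal 0.479 0.552 -0.682
outer loop
vertex -2.836 1.331 -1.872
vertex -2.386 3.176 -0.063
vertex -1.613 1.403 -0.955
endloop
endfacet
facet normal 0.799 0.047 0.599
outer loop
vertex -1.613 1.403 -0.955
vertex -3.224 2.209 1.132
vertex -2.45 0.436 0.239
endloop
endfacet
facet normal 0.799 0.047 0.599
outer loop
vertex -2.386 3.176 -0.063
vertex -3.224 2.209 1.132
vertex -1.613 1.403 -0.955
endloop
endfacet

endsolid


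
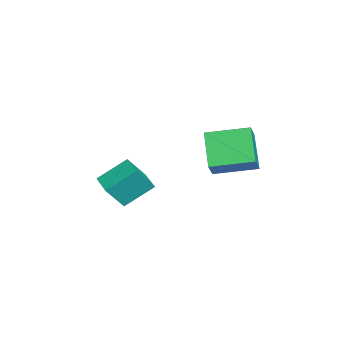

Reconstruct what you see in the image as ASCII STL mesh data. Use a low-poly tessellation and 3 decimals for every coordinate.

solid 
facet normal -0.903 -0.416 0.107
outer loop
vertex -4.342 -0.986 0.057
vertex -4.806 -0.276 -1.095
vertex -3.88 -2.235 -0.899
endloop
endfacet
facet normal 0.324 -0.497 0.805
outer loop
vertex -2.814 -1.744 -1.025
vertex -4.342 -0.986 0.057
vertex -3.88 -2.235 -0.899
endloop
endfacet
facet normal -0.903 -0.416 0.106
outer loop
vertex -3.88 -2.235 -0.899
vertex -4.806 -0.276 -1.095
vertex -4.343 -1.525 -2.051
endloop
endfacet
facet normal 0.282 -0.762 -0.583
outer loop
vertex -4.343 -1.525 -2.051
vertex -2.814 -1.744 -1.025
vertex -3.88 -2.235 -0.899
endloop
endfacet
facet normal -0.282 0.762 0.583
outer loop
vertex -4.342 -0.986 0.057
vertex -3.74 0.215 -1.221
vertex -4.806 -0.276 -1.095
endloop
endfacet
facet normal 0.324 -0.496 0.805
outer loop
vertex -3.277 -0.495 -0.069
vertex -4.342 -0.986 0.057
vertex -2.814 -1.744 -1.025
endloop
endfacet
facet normal -0.282 0.762 0.583
outer loop
vertex -3.277 -0.495 -0.069
vertex -3.74 0.215 -1.221
vertex -4.342 -0.986 0.057
endloop
endfacet
facet normal -0.324 0.496 -0.805
outer loop
vertex -4.806 -0.276 -1.095
vertex -3.74 0.215 -1.221
vertex -4.343 -1.525 -2.051
endloop
endfacet
facet normal 0.282 -0.762 -0.583
outer loop
vertex -3.278 -1.034 -2.177
vertex -2.814 -1.744 -1.025
vertex -4.343 -1.525 -2.051
endloop
endfacet
facet normal -0.324 0.496 -0.805
outer loop
vertex -4.343 -1.525 -2.051
vertex -3.74 0.215 -1.221
vertex -3.278 -1.034 -2.177
endloop
endfacet
facet normal 0.903 0.417 -0.107
outer loop
vertex -3.278 -1.034 -2.177
vertex -3.277 -0.495 -0.069
vertex -2.814 -1.744 -1.025
endloop
endfacet
facet normal 0.903 0.416 -0.107
outer loop
vertex -3.74 0.215 -1.221
vertex -3.277 -0.495 -0.069
vertex -3.278 -1.034 -2.177
endloop
endfacet
facet normal -0.669 0.124 -0.733
outer loop
vertex -2.46 2.479 2.296
vertex -2.497 4.336 2.645
vertex -1.085 2.734 1.085
endloop
endfacet
facet normal 0.020 -0.983 -0.184
outer loop
vertex -0.383 2.604 1.855
vertex -2.46 2.479 2.296
vertex -1.085 2.734 1.085
endloop
endfacet
facet normal -0.669 0.124 -0.733
outer loop
vertex -1.085 2.734 1.085
vertex -2.497 4.336 2.645
vertex -1.122 4.591 1.434
endloop
endfacet
facet normal 0.743 0.138 -0.654
outer loop
vertex -1.122 4.591 1.434
vertex -0.383 2.604 1.855
vertex -1.085 2.734 1.085
endloop
endfacet
facet normal -0.743 -0.138 0.654
outer loop
vertex -2.46 2.479 2.296
vertex -1.795 4.206 3.415
vertex -2.497 4.336 2.645
endloop
endfacet
facet normal 0.020 -0.983 -0.184
outer loop
vertex -1.758 2.349 3.066
vertex -2.46 2.479 2.296
vertex -0.383 2.604 1.855
endloop
endfacet
facet normal -0.743 -0.138 0.654
outer loop
vertex -1.758 2.349 3.066
vertex -1.795 4.206 3.415
vertex -2.46 2.479 2.296
endloop
endfacet
facet normal -0.020 0.983 0.184
outer loop
vertex -2.497 4.336 2.645
vertex -1.795 4.206 3.415
vertex -1.122 4.591 1.434
endloop
endfacet
facet normal 0.743 0.138 -0.654
outer loop
vertex -0.42 4.461 2.204
vertex -0.383 2.604 1.855
vertex -1.122 4.591 1.434
endloop
endfacet
facet normal -0.020 0.983 0.184
outer loop
vertex -1.122 4.591 1.434
vertex -1.795 4.206 3.415
vertex -0.42 4.461 2.204
endloop
endfacet
facet normal 0.669 -0.124 0.733
outer loop
vertex -0.42 4.461 2.204
vertex -1.758 2.349 3.066
vertex -0.383 2.604 1.855
endloop
endfacet
facet normal 0.669 -0.124 0.733
outer loop
vertex -1.795 4.206 3.415
vertex -1.758 2.349 3.066
vertex -0.42 4.461 2.204
endloop
endfacet

endsolid


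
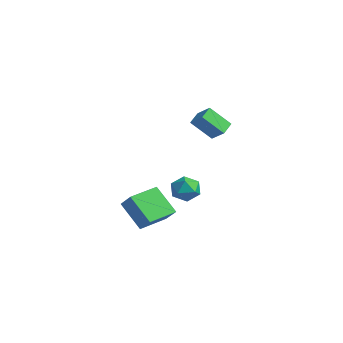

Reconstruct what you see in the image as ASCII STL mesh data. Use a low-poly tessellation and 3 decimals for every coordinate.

solid 
facet normal -0.852 0.424 0.307
outer loop
vertex -0.215 -0.491 -2.691
vertex 0.228 -0.228 -1.823
vertex 0.255 0.399 -2.614
endloop
endfacet
facet normal -0.794 0.454 -0.404
outer loop
vertex -0.215 -0.491 -2.691
vertex 0.255 0.399 -2.614
vertex 0.362 -0.158 -3.45
endloop
endfacet
facet normal -0.730 -0.213 -0.649
outer loop
vertex -0.215 -0.491 -2.691
vertex 0.362 -0.158 -3.45
vertex 0.401 -1.128 -3.175
endloop
endfacet
facet normal -0.749 -0.656 -0.091
outer loop
vertex -0.215 -0.491 -2.691
vertex 0.401 -1.128 -3.175
vertex 0.318 -1.172 -2.17
endloop
endfacet
facet normal -0.825 -0.263 0.501
outer loop
vertex -0.215 -0.491 -2.691
vertex 0.318 -1.172 -2.17
vertex 0.228 -0.228 -1.823
endloop
endfacet
facet normal -0.192 0.805 -0.561
outer loop
vertex 0.362 -0.158 -3.45
vertex 0.255 0.399 -2.614
vertex 1.162 0.312 -3.05
endloop
endfacet
facet normal -0.287 0.756 0.589
outer loop
vertex 0.255 0.399 -2.614
vertex 0.228 -0.228 -1.823
vertex 1.079 0.268 -2.045
endloop
endfacet
facet normal -0.243 -0.355 0.903
outer loop
vertex 0.228 -0.228 -1.823
vertex 0.318 -1.172 -2.17
vertex 1.118 -0.702 -1.77
endloop
endfacet
facet normal -0.121 -0.991 -0.053
outer loop
vertex 0.318 -1.172 -2.17
vertex 0.401 -1.128 -3.175
vertex 1.225 -1.259 -2.606
endloop
endfacet
facet normal -0.089 -0.275 -0.957
outer loop
vertex 0.401 -1.128 -3.175
vertex 0.362 -0.158 -3.45
vertex 1.252 -0.632 -3.397
endloop
endfacet
facet normal 0.749 0.656 0.091
outer loop
vertex 1.695 -0.369 -2.529
vertex 1.162 0.312 -3.05
vertex 1.079 0.268 -2.045
endloop
endfacet
facet normal 0.730 0.213 0.649
outer loop
vertex 1.695 -0.369 -2.529
vertex 1.079 0.268 -2.045
vertex 1.118 -0.702 -1.77
endloop
endfacet
facet normal 0.794 -0.454 0.404
outer loop
vertex 1.695 -0.369 -2.529
vertex 1.118 -0.702 -1.77
vertex 1.225 -1.259 -2.606
endloop
endfacet
facet normal 0.852 -0.424 -0.307
outer loop
vertex 1.695 -0.369 -2.529
vertex 1.225 -1.259 -2.606
vertex 1.252 -0.632 -3.397
endloop
endfacet
facet normal 0.825 0.263 -0.501
outer loop
vertex 1.695 -0.369 -2.529
vertex 1.252 -0.632 -3.397
vertex 1.162 0.312 -3.05
endloop
endfacet
facet normal 0.121 0.991 0.053
outer loop
vertex 1.079 0.268 -2.045
vertex 1.162 0.312 -3.05
vertex 0.255 0.399 -2.614
endloop
endfacet
facet normal 0.089 0.275 0.957
outer loop
vertex 1.118 -0.702 -1.77
vertex 1.079 0.268 -2.045
vertex 0.228 -0.228 -1.823
endloop
endfacet
facet normal 0.192 -0.805 0.561
outer loop
vertex 1.225 -1.259 -2.606
vertex 1.118 -0.702 -1.77
vertex 0.318 -1.172 -2.17
endloop
endfacet
facet normal 0.287 -0.756 -0.589
outer loop
vertex 1.252 -0.632 -3.397
vertex 1.225 -1.259 -2.606
vertex 0.401 -1.128 -3.175
endloop
endfacet
facet normal 0.243 0.355 -0.903
outer loop
vertex 1.162 0.312 -3.05
vertex 1.252 -0.632 -3.397
vertex 0.362 -0.158 -3.45
endloop
endfacet
facet normal -0.737 -0.047 -0.674
outer loop
vertex -0.368 -4.134 -3.419
vertex -0.719 -2.191 -3.172
vertex 1.054 -3.675 -5.006
endloop
endfacet
facet normal 0.177 -0.976 -0.124
outer loop
vertex 2.079 -3.609 -4.068
vertex -0.368 -4.134 -3.419
vertex 1.054 -3.675 -5.006
endloop
endfacet
facet normal -0.737 -0.047 -0.674
outer loop
vertex 1.054 -3.675 -5.006
vertex -0.719 -2.191 -3.172
vertex 0.704 -1.732 -4.759
endloop
endfacet
facet normal 0.653 0.210 -0.728
outer loop
vertex 0.704 -1.732 -4.759
vertex 2.079 -3.609 -4.068
vertex 1.054 -3.675 -5.006
endloop
endfacet
facet normal -0.653 -0.210 0.728
outer loop
vertex -0.368 -4.134 -3.419
vertex 0.306 -2.125 -2.234
vertex -0.719 -2.191 -3.172
endloop
endfacet
facet normal 0.177 -0.976 -0.124
outer loop
vertex 0.656 -4.068 -2.481
vertex -0.368 -4.134 -3.419
vertex 2.079 -3.609 -4.068
endloop
endfacet
facet normal -0.653 -0.210 0.728
outer loop
vertex 0.656 -4.068 -2.481
vertex 0.306 -2.125 -2.234
vertex -0.368 -4.134 -3.419
endloop
endfacet
facet normal -0.176 0.976 0.124
outer loop
vertex -0.719 -2.191 -3.172
vertex 0.306 -2.125 -2.234
vertex 0.704 -1.732 -4.759
endloop
endfacet
facet normal 0.653 0.210 -0.728
outer loop
vertex 1.728 -1.666 -3.821
vertex 2.079 -3.609 -4.068
vertex 0.704 -1.732 -4.759
endloop
endfacet
facet normal -0.177 0.976 0.124
outer loop
vertex 0.704 -1.732 -4.759
vertex 0.306 -2.125 -2.234
vertex 1.728 -1.666 -3.821
endloop
endfacet
facet normal 0.737 0.047 0.674
outer loop
vertex 1.728 -1.666 -3.821
vertex 0.656 -4.068 -2.481
vertex 2.079 -3.609 -4.068
endloop
endfacet
facet normal 0.737 0.047 0.674
outer loop
vertex 0.306 -2.125 -2.234
vertex 0.656 -4.068 -2.481
vertex 1.728 -1.666 -3.821
endloop
endfacet
facet normal -0.491 0.776 0.396
outer loop
vertex 3.039 -0.254 4.567
vertex 3.683 0.786 3.33
vertex 2.132 -0.487 3.899
endloop
endfacet
facet normal -0.370 -0.598 0.711
outer loop
vertex 2.637 -1.286 3.49
vertex 3.039 -0.254 4.567
vertex 2.132 -0.487 3.899
endloop
endfacet
facet normal -0.491 0.776 0.397
outer loop
vertex 2.132 -0.487 3.899
vertex 3.683 0.786 3.33
vertex 2.776 0.554 2.662
endloop
endfacet
facet normal -0.789 -0.202 -0.580
outer loop
vertex 2.776 0.554 2.662
vertex 2.637 -1.286 3.49
vertex 2.132 -0.487 3.899
endloop
endfacet
facet normal 0.789 0.202 0.580
outer loop
vertex 3.039 -0.254 4.567
vertex 4.188 -0.013 2.921
vertex 3.683 0.786 3.33
endloop
endfacet
facet normal -0.371 -0.598 0.711
outer loop
vertex 3.544 -1.054 4.158
vertex 3.039 -0.254 4.567
vertex 2.637 -1.286 3.49
endloop
endfacet
facet normal 0.789 0.201 0.580
outer loop
vertex 3.544 -1.054 4.158
vertex 4.188 -0.013 2.921
vertex 3.039 -0.254 4.567
endloop
endfacet
facet normal 0.370 0.598 -0.711
outer loop
vertex 3.683 0.786 3.33
vertex 4.188 -0.013 2.921
vertex 2.776 0.554 2.662
endloop
endfacet
facet normal -0.789 -0.201 -0.580
outer loop
vertex 3.281 -0.246 2.253
vertex 2.637 -1.286 3.49
vertex 2.776 0.554 2.662
endloop
endfacet
facet normal 0.370 0.597 -0.711
outer loop
vertex 2.776 0.554 2.662
vertex 4.188 -0.013 2.921
vertex 3.281 -0.246 2.253
endloop
endfacet
facet normal 0.491 -0.776 -0.397
outer loop
vertex 3.281 -0.246 2.253
vertex 3.544 -1.054 4.158
vertex 2.637 -1.286 3.49
endloop
endfacet
facet normal 0.491 -0.775 -0.397
outer loop
vertex 4.188 -0.013 2.921
vertex 3.544 -1.054 4.158
vertex 3.281 -0.246 2.253
endloop
endfacet

endsolid


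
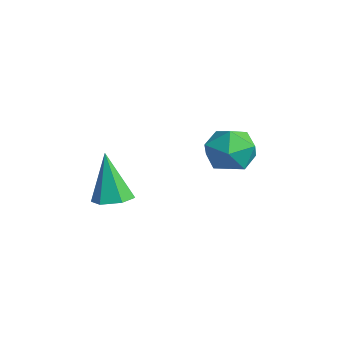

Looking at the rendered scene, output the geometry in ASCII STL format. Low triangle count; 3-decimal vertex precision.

solid 
facet normal -0.821 0.474 0.318
outer loop
vertex 2.318 0.902 -0.042
vertex 2.301 0.278 0.843
vertex 2.845 1.215 0.851
endloop
endfacet
facet normal -0.412 0.908 -0.075
outer loop
vertex 2.318 0.902 -0.042
vertex 2.845 1.215 0.851
vertex 3.304 1.343 -0.122
endloop
endfacet
facet normal -0.332 0.611 -0.718
outer loop
vertex 2.318 0.902 -0.042
vertex 3.304 1.343 -0.122
vertex 3.043 0.486 -0.731
endloop
endfacet
facet normal -0.691 -0.006 -0.723
outer loop
vertex 2.318 0.902 -0.042
vertex 3.043 0.486 -0.731
vertex 2.424 -0.172 -0.134
endloop
endfacet
facet normal -0.992 -0.091 -0.083
outer loop
vertex 2.318 0.902 -0.042
vertex 2.424 -0.172 -0.134
vertex 2.301 0.278 0.843
endloop
endfacet
facet normal 0.231 0.945 0.233
outer loop
vertex 3.304 1.343 -0.122
vertex 2.845 1.215 0.851
vertex 3.896 0.992 0.714
endloop
endfacet
facet normal -0.431 0.243 0.869
outer loop
vertex 2.845 1.215 0.851
vertex 2.301 0.278 0.843
vertex 3.277 0.334 1.311
endloop
endfacet
facet normal -0.708 -0.671 0.220
outer loop
vertex 2.301 0.278 0.843
vertex 2.424 -0.172 -0.134
vertex 3.016 -0.523 0.702
endloop
endfacet
facet normal -0.220 -0.534 -0.816
outer loop
vertex 2.424 -0.172 -0.134
vertex 3.043 0.486 -0.731
vertex 3.475 -0.395 -0.271
endloop
endfacet
facet normal 0.361 0.465 -0.809
outer loop
vertex 3.043 0.486 -0.731
vertex 3.304 1.343 -0.122
vertex 4.019 0.542 -0.263
endloop
endfacet
facet normal 0.691 0.006 0.723
outer loop
vertex 4.002 -0.082 0.622
vertex 3.896 0.992 0.714
vertex 3.277 0.334 1.311
endloop
endfacet
facet normal 0.332 -0.611 0.718
outer loop
vertex 4.002 -0.082 0.622
vertex 3.277 0.334 1.311
vertex 3.016 -0.523 0.702
endloop
endfacet
facet normal 0.412 -0.908 0.075
outer loop
vertex 4.002 -0.082 0.622
vertex 3.016 -0.523 0.702
vertex 3.475 -0.395 -0.271
endloop
endfacet
facet normal 0.821 -0.474 -0.318
outer loop
vertex 4.002 -0.082 0.622
vertex 3.475 -0.395 -0.271
vertex 4.019 0.542 -0.263
endloop
endfacet
facet normal 0.992 0.091 0.083
outer loop
vertex 4.002 -0.082 0.622
vertex 4.019 0.542 -0.263
vertex 3.896 0.992 0.714
endloop
endfacet
facet normal 0.220 0.534 0.816
outer loop
vertex 3.277 0.334 1.311
vertex 3.896 0.992 0.714
vertex 2.845 1.215 0.851
endloop
endfacet
facet normal -0.361 -0.465 0.809
outer loop
vertex 3.016 -0.523 0.702
vertex 3.277 0.334 1.311
vertex 2.301 0.278 0.843
endloop
endfacet
facet normal -0.231 -0.945 -0.233
outer loop
vertex 3.475 -0.395 -0.271
vertex 3.016 -0.523 0.702
vertex 2.424 -0.172 -0.134
endloop
endfacet
facet normal 0.431 -0.243 -0.869
outer loop
vertex 4.019 0.542 -0.263
vertex 3.475 -0.395 -0.271
vertex 3.043 0.486 -0.731
endloop
endfacet
facet normal 0.708 0.671 -0.220
outer loop
vertex 3.896 0.992 0.714
vertex 4.019 0.542 -0.263
vertex 3.304 1.343 -0.122
endloop
endfacet
facet normal 0.304 0.005 -0.953
outer loop
vertex 3.262 -3.748 -1.276
vertex 2.529 -3.775 -1.51
vertex 2.873 -3.095 -1.397
endloop
endfacet
facet normal 0.678 0.503 0.537
outer loop
vertex 3.262 -3.748 -1.276
vertex 2.873 -3.095 -1.397
vertex 1.891 -3.785 0.49
endloop
endfacet
facet normal 0.304 0.005 -0.953
outer loop
vertex 2.873 -3.095 -1.397
vertex 2.529 -3.775 -1.51
vertex 2.14 -3.122 -1.631
endloop
endfacet
facet normal -0.125 0.951 0.283
outer loop
vertex 2.873 -3.095 -1.397
vertex 2.14 -3.122 -1.631
vertex 1.891 -3.785 0.49
endloop
endfacet
facet normal 0.304 0.005 -0.953
outer loop
vertex 2.14 -3.122 -1.631
vertex 2.529 -3.775 -1.51
vertex 1.796 -3.801 -1.744
endloop
endfacet
facet normal -0.894 0.447 0.035
outer loop
vertex 2.14 -3.122 -1.631
vertex 1.796 -3.801 -1.744
vertex 1.891 -3.785 0.49
endloop
endfacet
facet normal 0.304 0.006 -0.953
outer loop
vertex 1.796 -3.801 -1.744
vertex 2.529 -3.775 -1.51
vertex 2.186 -4.454 -1.624
endloop
endfacet
facet normal -0.861 -0.507 0.040
outer loop
vertex 1.796 -3.801 -1.744
vertex 2.186 -4.454 -1.624
vertex 1.891 -3.785 0.49
endloop
endfacet
facet normal 0.305 0.006 -0.952
outer loop
vertex 2.186 -4.454 -1.624
vertex 2.529 -3.775 -1.51
vertex 2.919 -4.428 -1.389
endloop
endfacet
facet normal -0.060 -0.954 0.294
outer loop
vertex 2.186 -4.454 -1.624
vertex 2.919 -4.428 -1.389
vertex 1.891 -3.785 0.49
endloop
endfacet
facet normal 0.304 0.005 -0.953
outer loop
vertex 2.919 -4.428 -1.389
vertex 2.529 -3.775 -1.51
vertex 3.262 -3.748 -1.276
endloop
endfacet
facet normal 0.711 -0.449 0.542
outer loop
vertex 2.919 -4.428 -1.389
vertex 3.262 -3.748 -1.276
vertex 1.891 -3.785 0.49
endloop
endfacet

endsolid


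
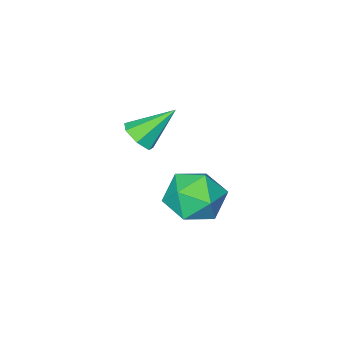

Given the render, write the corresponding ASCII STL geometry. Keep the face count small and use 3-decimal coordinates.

solid 
facet normal 0.683 -0.304 -0.664
outer loop
vertex 3.182 -1.577 0.765
vertex 2.697 -1.537 0.248
vertex 3.143 -1.034 0.476
endloop
endfacet
facet normal 0.440 0.446 0.779
outer loop
vertex 3.182 -1.577 0.765
vertex 3.143 -1.034 0.476
vertex 1.543 -1.023 1.372
endloop
endfacet
facet normal 0.683 -0.304 -0.665
outer loop
vertex 3.143 -1.034 0.476
vertex 2.697 -1.537 0.248
vertex 2.768 -0.87 0.016
endloop
endfacet
facet normal 0.137 0.963 0.232
outer loop
vertex 3.143 -1.034 0.476
vertex 2.768 -0.87 0.016
vertex 1.543 -1.023 1.372
endloop
endfacet
facet normal 0.682 -0.304 -0.666
outer loop
vertex 2.768 -0.87 0.016
vertex 2.697 -1.537 0.248
vertex 2.339 -1.208 -0.269
endloop
endfacet
facet normal -0.451 0.836 -0.313
outer loop
vertex 2.768 -0.87 0.016
vertex 2.339 -1.208 -0.269
vertex 1.543 -1.023 1.372
endloop
endfacet
facet normal 0.682 -0.303 -0.665
outer loop
vertex 2.339 -1.208 -0.269
vertex 2.697 -1.537 0.248
vertex 2.18 -1.794 -0.165
endloop
endfacet
facet normal -0.881 0.160 -0.445
outer loop
vertex 2.339 -1.208 -0.269
vertex 2.18 -1.794 -0.165
vertex 1.543 -1.023 1.372
endloop
endfacet
facet normal 0.682 -0.305 -0.664
outer loop
vertex 2.18 -1.794 -0.165
vertex 2.697 -1.537 0.248
vertex 2.41 -2.186 0.251
endloop
endfacet
facet normal -0.829 -0.555 -0.065
outer loop
vertex 2.18 -1.794 -0.165
vertex 2.41 -2.186 0.251
vertex 1.543 -1.023 1.372
endloop
endfacet
facet normal 0.682 -0.305 -0.664
outer loop
vertex 2.41 -2.186 0.251
vertex 2.697 -1.537 0.248
vertex 2.856 -2.09 0.665
endloop
endfacet
facet normal -0.336 -0.771 0.541
outer loop
vertex 2.41 -2.186 0.251
vertex 2.856 -2.09 0.665
vertex 1.543 -1.023 1.372
endloop
endfacet
facet normal 0.683 -0.304 -0.664
outer loop
vertex 2.856 -2.09 0.665
vertex 2.697 -1.537 0.248
vertex 3.182 -1.577 0.765
endloop
endfacet
facet normal 0.230 -0.325 0.917
outer loop
vertex 2.856 -2.09 0.665
vertex 3.182 -1.577 0.765
vertex 1.543 -1.023 1.372
endloop
endfacet
facet normal -0.384 0.691 0.613
outer loop
vertex 1.162 0.384 -2.742
vertex 0.061 -0.034 -2.96
vertex 0.703 -0.482 -2.053
endloop
endfacet
facet normal 0.274 0.506 0.818
outer loop
vertex 1.162 0.384 -2.742
vertex 0.703 -0.482 -2.053
vertex 1.849 -0.538 -2.402
endloop
endfacet
facet normal 0.719 0.638 0.276
outer loop
vertex 1.162 0.384 -2.742
vertex 1.849 -0.538 -2.402
vertex 1.914 -0.125 -3.525
endloop
endfacet
facet normal 0.337 0.904 -0.264
outer loop
vertex 1.162 0.384 -2.742
vertex 1.914 -0.125 -3.525
vertex 0.809 0.186 -3.87
endloop
endfacet
facet normal -0.345 0.937 -0.057
outer loop
vertex 1.162 0.384 -2.742
vertex 0.809 0.186 -3.87
vertex 0.061 -0.034 -2.96
endloop
endfacet
facet normal 0.277 -0.198 0.940
outer loop
vertex 1.849 -0.538 -2.402
vertex 0.703 -0.482 -2.053
vertex 1.171 -1.526 -2.41
endloop
endfacet
facet normal -0.787 0.102 0.608
outer loop
vertex 0.703 -0.482 -2.053
vertex 0.061 -0.034 -2.96
vertex 0.066 -1.215 -2.755
endloop
endfacet
facet normal -0.724 0.501 -0.474
outer loop
vertex 0.061 -0.034 -2.96
vertex 0.809 0.186 -3.87
vertex 0.131 -0.802 -3.878
endloop
endfacet
facet normal 0.379 0.447 -0.810
outer loop
vertex 0.809 0.186 -3.87
vertex 1.914 -0.125 -3.525
vertex 1.277 -0.858 -4.227
endloop
endfacet
facet normal 0.998 0.015 0.063
outer loop
vertex 1.914 -0.125 -3.525
vertex 1.849 -0.538 -2.402
vertex 1.919 -1.306 -3.32
endloop
endfacet
facet normal -0.337 -0.904 0.264
outer loop
vertex 0.818 -1.724 -3.538
vertex 1.171 -1.526 -2.41
vertex 0.066 -1.215 -2.755
endloop
endfacet
facet normal -0.719 -0.638 -0.276
outer loop
vertex 0.818 -1.724 -3.538
vertex 0.066 -1.215 -2.755
vertex 0.131 -0.802 -3.878
endloop
endfacet
facet normal -0.274 -0.506 -0.818
outer loop
vertex 0.818 -1.724 -3.538
vertex 0.131 -0.802 -3.878
vertex 1.277 -0.858 -4.227
endloop
endfacet
facet normal 0.384 -0.691 -0.613
outer loop
vertex 0.818 -1.724 -3.538
vertex 1.277 -0.858 -4.227
vertex 1.919 -1.306 -3.32
endloop
endfacet
facet normal 0.345 -0.937 0.057
outer loop
vertex 0.818 -1.724 -3.538
vertex 1.919 -1.306 -3.32
vertex 1.171 -1.526 -2.41
endloop
endfacet
facet normal -0.379 -0.447 0.810
outer loop
vertex 0.066 -1.215 -2.755
vertex 1.171 -1.526 -2.41
vertex 0.703 -0.482 -2.053
endloop
endfacet
facet normal -0.998 -0.015 -0.063
outer loop
vertex 0.131 -0.802 -3.878
vertex 0.066 -1.215 -2.755
vertex 0.061 -0.034 -2.96
endloop
endfacet
facet normal -0.277 0.198 -0.940
outer loop
vertex 1.277 -0.858 -4.227
vertex 0.131 -0.802 -3.878
vertex 0.809 0.186 -3.87
endloop
endfacet
facet normal 0.787 -0.102 -0.608
outer loop
vertex 1.919 -1.306 -3.32
vertex 1.277 -0.858 -4.227
vertex 1.914 -0.125 -3.525
endloop
endfacet
facet normal 0.724 -0.501 0.474
outer loop
vertex 1.171 -1.526 -2.41
vertex 1.919 -1.306 -3.32
vertex 1.849 -0.538 -2.402
endloop
endfacet

endsolid


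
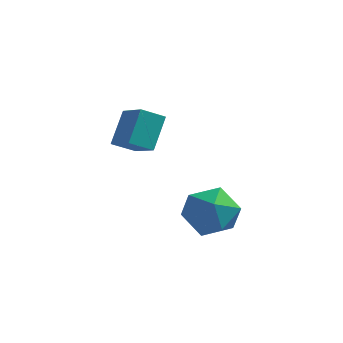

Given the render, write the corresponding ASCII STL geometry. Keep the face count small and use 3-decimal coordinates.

solid 
facet normal -0.937 0.194 0.292
outer loop
vertex 0.846 -0.147 -2.951
vertex 1.141 -0.263 -1.926
vertex 1.195 0.701 -2.393
endloop
endfacet
facet normal -0.785 0.532 -0.318
outer loop
vertex 0.846 -0.147 -2.951
vertex 1.195 0.701 -2.393
vertex 1.511 0.56 -3.409
endloop
endfacet
facet normal -0.597 0.042 -0.801
outer loop
vertex 0.846 -0.147 -2.951
vertex 1.511 0.56 -3.409
vertex 1.652 -0.491 -3.569
endloop
endfacet
facet normal -0.632 -0.600 -0.491
outer loop
vertex 0.846 -0.147 -2.951
vertex 1.652 -0.491 -3.569
vertex 1.424 -1.0 -2.653
endloop
endfacet
facet normal -0.842 -0.506 0.185
outer loop
vertex 0.846 -0.147 -2.951
vertex 1.424 -1.0 -2.653
vertex 1.141 -0.263 -1.926
endloop
endfacet
facet normal -0.221 0.954 -0.201
outer loop
vertex 1.511 0.56 -3.409
vertex 1.195 0.701 -2.393
vertex 2.216 0.88 -2.667
endloop
endfacet
facet normal -0.467 0.407 0.785
outer loop
vertex 1.195 0.701 -2.393
vertex 1.141 -0.263 -1.926
vertex 1.988 0.371 -1.751
endloop
endfacet
facet normal -0.315 -0.725 0.612
outer loop
vertex 1.141 -0.263 -1.926
vertex 1.424 -1.0 -2.653
vertex 2.129 -0.68 -1.911
endloop
endfacet
facet normal 0.025 -0.876 -0.481
outer loop
vertex 1.424 -1.0 -2.653
vertex 1.652 -0.491 -3.569
vertex 2.445 -0.821 -2.927
endloop
endfacet
facet normal 0.083 0.161 -0.984
outer loop
vertex 1.652 -0.491 -3.569
vertex 1.511 0.56 -3.409
vertex 2.499 0.143 -3.394
endloop
endfacet
facet normal 0.632 0.600 0.491
outer loop
vertex 2.794 0.027 -2.369
vertex 2.216 0.88 -2.667
vertex 1.988 0.371 -1.751
endloop
endfacet
facet normal 0.597 -0.042 0.801
outer loop
vertex 2.794 0.027 -2.369
vertex 1.988 0.371 -1.751
vertex 2.129 -0.68 -1.911
endloop
endfacet
facet normal 0.785 -0.532 0.318
outer loop
vertex 2.794 0.027 -2.369
vertex 2.129 -0.68 -1.911
vertex 2.445 -0.821 -2.927
endloop
endfacet
facet normal 0.937 -0.194 -0.292
outer loop
vertex 2.794 0.027 -2.369
vertex 2.445 -0.821 -2.927
vertex 2.499 0.143 -3.394
endloop
endfacet
facet normal 0.842 0.506 -0.185
outer loop
vertex 2.794 0.027 -2.369
vertex 2.499 0.143 -3.394
vertex 2.216 0.88 -2.667
endloop
endfacet
facet normal -0.025 0.876 0.481
outer loop
vertex 1.988 0.371 -1.751
vertex 2.216 0.88 -2.667
vertex 1.195 0.701 -2.393
endloop
endfacet
facet normal -0.083 -0.161 0.984
outer loop
vertex 2.129 -0.68 -1.911
vertex 1.988 0.371 -1.751
vertex 1.141 -0.263 -1.926
endloop
endfacet
facet normal 0.221 -0.954 0.201
outer loop
vertex 2.445 -0.821 -2.927
vertex 2.129 -0.68 -1.911
vertex 1.424 -1.0 -2.653
endloop
endfacet
facet normal 0.467 -0.407 -0.785
outer loop
vertex 2.499 0.143 -3.394
vertex 2.445 -0.821 -2.927
vertex 1.652 -0.491 -3.569
endloop
endfacet
facet normal 0.315 0.725 -0.612
outer loop
vertex 2.216 0.88 -2.667
vertex 2.499 0.143 -3.394
vertex 1.511 0.56 -3.409
endloop
endfacet
facet normal -0.694 0.563 -0.449
outer loop
vertex -2.613 3.634 -0.685
vertex -1.916 4.121 -1.151
vertex -2.681 2.656 -1.808
endloop
endfacet
facet normal -0.719 -0.502 0.481
outer loop
vertex -1.724 1.879 -1.189
vertex -2.613 3.634 -0.685
vertex -2.681 2.656 -1.808
endloop
endfacet
facet normal -0.694 0.563 -0.448
outer loop
vertex -2.681 2.656 -1.808
vertex -1.916 4.121 -1.151
vertex -1.984 3.144 -2.274
endloop
endfacet
facet normal -0.045 -0.656 -0.754
outer loop
vertex -1.984 3.144 -2.274
vertex -1.724 1.879 -1.189
vertex -2.681 2.656 -1.808
endloop
endfacet
facet normal 0.045 0.656 0.753
outer loop
vertex -2.613 3.634 -0.685
vertex -0.959 3.344 -0.532
vertex -1.916 4.121 -1.151
endloop
endfacet
facet normal -0.719 -0.502 0.480
outer loop
vertex -1.656 2.856 -0.066
vertex -2.613 3.634 -0.685
vertex -1.724 1.879 -1.189
endloop
endfacet
facet normal 0.045 0.655 0.754
outer loop
vertex -1.656 2.856 -0.066
vertex -0.959 3.344 -0.532
vertex -2.613 3.634 -0.685
endloop
endfacet
facet normal 0.719 0.502 -0.481
outer loop
vertex -1.916 4.121 -1.151
vertex -0.959 3.344 -0.532
vertex -1.984 3.144 -2.274
endloop
endfacet
facet normal -0.046 -0.656 -0.754
outer loop
vertex -1.027 2.366 -1.655
vertex -1.724 1.879 -1.189
vertex -1.984 3.144 -2.274
endloop
endfacet
facet normal 0.719 0.502 -0.481
outer loop
vertex -1.984 3.144 -2.274
vertex -0.959 3.344 -0.532
vertex -1.027 2.366 -1.655
endloop
endfacet
facet normal 0.694 -0.564 0.448
outer loop
vertex -1.027 2.366 -1.655
vertex -1.656 2.856 -0.066
vertex -1.724 1.879 -1.189
endloop
endfacet
facet normal 0.694 -0.563 0.448
outer loop
vertex -0.959 3.344 -0.532
vertex -1.656 2.856 -0.066
vertex -1.027 2.366 -1.655
endloop
endfacet

endsolid


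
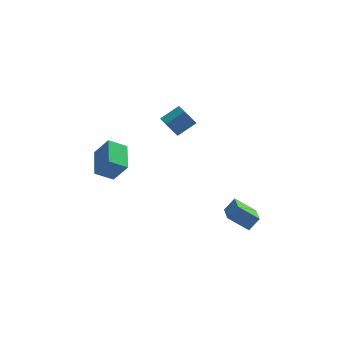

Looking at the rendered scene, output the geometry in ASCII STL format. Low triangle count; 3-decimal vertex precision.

solid 
facet normal -0.619 -0.239 -0.748
outer loop
vertex 1.815 -1.867 -2.724
vertex 1.8 -0.425 -3.172
vertex 2.875 -2.105 -3.526
endloop
endfacet
facet normal 0.010 -0.955 0.297
outer loop
vertex 3.42 -1.895 -2.868
vertex 1.815 -1.867 -2.724
vertex 2.875 -2.105 -3.526
endloop
endfacet
facet normal -0.619 -0.239 -0.748
outer loop
vertex 2.875 -2.105 -3.526
vertex 1.8 -0.425 -3.172
vertex 2.86 -0.663 -3.974
endloop
endfacet
facet normal 0.785 -0.176 -0.594
outer loop
vertex 2.86 -0.663 -3.974
vertex 3.42 -1.895 -2.868
vertex 2.875 -2.105 -3.526
endloop
endfacet
facet normal -0.785 0.176 0.594
outer loop
vertex 1.815 -1.867 -2.724
vertex 2.345 -0.215 -2.514
vertex 1.8 -0.425 -3.172
endloop
endfacet
facet normal 0.010 -0.955 0.297
outer loop
vertex 2.36 -1.657 -2.066
vertex 1.815 -1.867 -2.724
vertex 3.42 -1.895 -2.868
endloop
endfacet
facet normal -0.785 0.176 0.594
outer loop
vertex 2.36 -1.657 -2.066
vertex 2.345 -0.215 -2.514
vertex 1.815 -1.867 -2.724
endloop
endfacet
facet normal -0.010 0.955 -0.297
outer loop
vertex 1.8 -0.425 -3.172
vertex 2.345 -0.215 -2.514
vertex 2.86 -0.663 -3.974
endloop
endfacet
facet normal 0.785 -0.176 -0.594
outer loop
vertex 3.405 -0.453 -3.316
vertex 3.42 -1.895 -2.868
vertex 2.86 -0.663 -3.974
endloop
endfacet
facet normal -0.010 0.955 -0.297
outer loop
vertex 2.86 -0.663 -3.974
vertex 2.345 -0.215 -2.514
vertex 3.405 -0.453 -3.316
endloop
endfacet
facet normal 0.619 0.239 0.748
outer loop
vertex 3.405 -0.453 -3.316
vertex 2.36 -1.657 -2.066
vertex 3.42 -1.895 -2.868
endloop
endfacet
facet normal 0.619 0.239 0.748
outer loop
vertex 2.345 -0.215 -2.514
vertex 2.36 -1.657 -2.066
vertex 3.405 -0.453 -3.316
endloop
endfacet
facet normal -0.846 -0.114 0.522
outer loop
vertex -3.961 -0.808 1.018
vertex -3.913 0.835 1.455
vertex -4.665 -0.501 -0.056
endloop
endfacet
facet normal -0.029 -0.966 -0.257
outer loop
vertex -3.727 -0.375 -0.635
vertex -3.961 -0.808 1.018
vertex -4.665 -0.501 -0.056
endloop
endfacet
facet normal -0.845 -0.114 0.522
outer loop
vertex -4.665 -0.501 -0.056
vertex -3.913 0.835 1.455
vertex -4.617 1.141 0.381
endloop
endfacet
facet normal -0.533 0.232 -0.813
outer loop
vertex -4.617 1.141 0.381
vertex -3.727 -0.375 -0.635
vertex -4.665 -0.501 -0.056
endloop
endfacet
facet normal 0.533 -0.232 0.813
outer loop
vertex -3.961 -0.808 1.018
vertex -2.975 0.961 0.876
vertex -3.913 0.835 1.455
endloop
endfacet
facet normal -0.028 -0.966 -0.257
outer loop
vertex -3.023 -0.681 0.439
vertex -3.961 -0.808 1.018
vertex -3.727 -0.375 -0.635
endloop
endfacet
facet normal 0.533 -0.232 0.813
outer loop
vertex -3.023 -0.681 0.439
vertex -2.975 0.961 0.876
vertex -3.961 -0.808 1.018
endloop
endfacet
facet normal 0.029 0.966 0.257
outer loop
vertex -3.913 0.835 1.455
vertex -2.975 0.961 0.876
vertex -4.617 1.141 0.381
endloop
endfacet
facet normal -0.533 0.232 -0.813
outer loop
vertex -3.679 1.268 -0.198
vertex -3.727 -0.375 -0.635
vertex -4.617 1.141 0.381
endloop
endfacet
facet normal 0.028 0.966 0.258
outer loop
vertex -4.617 1.141 0.381
vertex -2.975 0.961 0.876
vertex -3.679 1.268 -0.198
endloop
endfacet
facet normal 0.845 0.114 -0.522
outer loop
vertex -3.679 1.268 -0.198
vertex -3.023 -0.681 0.439
vertex -3.727 -0.375 -0.635
endloop
endfacet
facet normal 0.846 0.114 -0.522
outer loop
vertex -2.975 0.961 0.876
vertex -3.023 -0.681 0.439
vertex -3.679 1.268 -0.198
endloop
endfacet
facet normal -0.559 -0.008 0.829
outer loop
vertex -0.212 -0.606 4.333
vertex -0.435 0.265 4.191
vertex -1.154 -0.952 3.695
endloop
endfacet
facet normal 0.245 -0.957 0.157
outer loop
vertex -0.585 -0.945 2.849
vertex -0.212 -0.606 4.333
vertex -1.154 -0.952 3.695
endloop
endfacet
facet normal -0.558 -0.008 0.830
outer loop
vertex -1.154 -0.952 3.695
vertex -0.435 0.265 4.191
vertex -1.378 -0.082 3.553
endloop
endfacet
facet normal -0.793 -0.291 -0.536
outer loop
vertex -1.378 -0.082 3.553
vertex -0.585 -0.945 2.849
vertex -1.154 -0.952 3.695
endloop
endfacet
facet normal 0.793 0.290 0.536
outer loop
vertex -0.212 -0.606 4.333
vertex 0.134 0.272 3.345
vertex -0.435 0.265 4.191
endloop
endfacet
facet normal 0.246 -0.957 0.157
outer loop
vertex 0.358 -0.598 3.487
vertex -0.212 -0.606 4.333
vertex -0.585 -0.945 2.849
endloop
endfacet
facet normal 0.792 0.291 0.536
outer loop
vertex 0.358 -0.598 3.487
vertex 0.134 0.272 3.345
vertex -0.212 -0.606 4.333
endloop
endfacet
facet normal -0.246 0.957 -0.157
outer loop
vertex -0.435 0.265 4.191
vertex 0.134 0.272 3.345
vertex -1.378 -0.082 3.553
endloop
endfacet
facet normal -0.792 -0.290 -0.537
outer loop
vertex -0.808 -0.074 2.707
vertex -0.585 -0.945 2.849
vertex -1.378 -0.082 3.553
endloop
endfacet
facet normal -0.246 0.957 -0.156
outer loop
vertex -1.378 -0.082 3.553
vertex 0.134 0.272 3.345
vertex -0.808 -0.074 2.707
endloop
endfacet
facet normal 0.558 0.008 -0.830
outer loop
vertex -0.808 -0.074 2.707
vertex 0.358 -0.598 3.487
vertex -0.585 -0.945 2.849
endloop
endfacet
facet normal 0.559 0.008 -0.829
outer loop
vertex 0.134 0.272 3.345
vertex 0.358 -0.598 3.487
vertex -0.808 -0.074 2.707
endloop
endfacet

endsolid


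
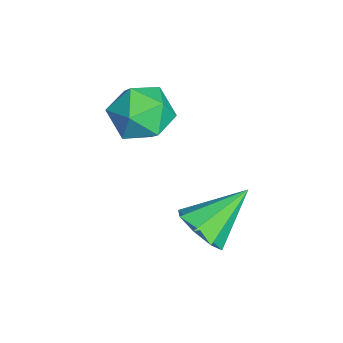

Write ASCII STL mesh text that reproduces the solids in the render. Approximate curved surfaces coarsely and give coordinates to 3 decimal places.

solid 
facet normal -0.178 0.882 0.436
outer loop
vertex -2.709 2.276 1.449
vertex -3.446 1.719 2.276
vertex -2.235 1.847 2.512
endloop
endfacet
facet normal 0.472 0.870 0.141
outer loop
vertex -2.709 2.276 1.449
vertex -2.235 1.847 2.512
vertex -1.618 1.685 1.447
endloop
endfacet
facet normal 0.396 0.732 -0.555
outer loop
vertex -2.709 2.276 1.449
vertex -1.618 1.685 1.447
vertex -2.448 1.457 0.554
endloop
endfacet
facet normal -0.300 0.658 -0.690
outer loop
vertex -2.709 2.276 1.449
vertex -2.448 1.457 0.554
vertex -3.578 1.478 1.066
endloop
endfacet
facet normal -0.655 0.751 -0.078
outer loop
vertex -2.709 2.276 1.449
vertex -3.578 1.478 1.066
vertex -3.446 1.719 2.276
endloop
endfacet
facet normal 0.837 0.331 0.435
outer loop
vertex -1.618 1.685 1.447
vertex -2.235 1.847 2.512
vertex -1.682 0.762 2.274
endloop
endfacet
facet normal -0.215 0.351 0.911
outer loop
vertex -2.235 1.847 2.512
vertex -3.446 1.719 2.276
vertex -2.812 0.783 2.786
endloop
endfacet
facet normal -0.987 0.140 0.080
outer loop
vertex -3.446 1.719 2.276
vertex -3.578 1.478 1.066
vertex -3.642 0.555 1.893
endloop
endfacet
facet normal -0.413 -0.011 -0.911
outer loop
vertex -3.578 1.478 1.066
vertex -2.448 1.457 0.554
vertex -3.025 0.393 0.828
endloop
endfacet
facet normal 0.714 0.107 -0.691
outer loop
vertex -2.448 1.457 0.554
vertex -1.618 1.685 1.447
vertex -1.814 0.521 1.064
endloop
endfacet
facet normal 0.300 -0.658 0.690
outer loop
vertex -2.551 -0.036 1.891
vertex -1.682 0.762 2.274
vertex -2.812 0.783 2.786
endloop
endfacet
facet normal -0.396 -0.732 0.555
outer loop
vertex -2.551 -0.036 1.891
vertex -2.812 0.783 2.786
vertex -3.642 0.555 1.893
endloop
endfacet
facet normal -0.472 -0.870 -0.141
outer loop
vertex -2.551 -0.036 1.891
vertex -3.642 0.555 1.893
vertex -3.025 0.393 0.828
endloop
endfacet
facet normal 0.178 -0.882 -0.436
outer loop
vertex -2.551 -0.036 1.891
vertex -3.025 0.393 0.828
vertex -1.814 0.521 1.064
endloop
endfacet
facet normal 0.655 -0.751 0.078
outer loop
vertex -2.551 -0.036 1.891
vertex -1.814 0.521 1.064
vertex -1.682 0.762 2.274
endloop
endfacet
facet normal 0.413 0.011 0.911
outer loop
vertex -2.812 0.783 2.786
vertex -1.682 0.762 2.274
vertex -2.235 1.847 2.512
endloop
endfacet
facet normal -0.714 -0.107 0.691
outer loop
vertex -3.642 0.555 1.893
vertex -2.812 0.783 2.786
vertex -3.446 1.719 2.276
endloop
endfacet
facet normal -0.837 -0.331 -0.435
outer loop
vertex -3.025 0.393 0.828
vertex -3.642 0.555 1.893
vertex -3.578 1.478 1.066
endloop
endfacet
facet normal 0.215 -0.351 -0.911
outer loop
vertex -1.814 0.521 1.064
vertex -3.025 0.393 0.828
vertex -2.448 1.457 0.554
endloop
endfacet
facet normal 0.987 -0.140 -0.080
outer loop
vertex -1.682 0.762 2.274
vertex -1.814 0.521 1.064
vertex -1.618 1.685 1.447
endloop
endfacet
facet normal 0.377 -0.702 -0.604
outer loop
vertex 1.508 2.791 -0.466
vertex 0.801 3.014 -1.167
vertex 1.744 3.345 -0.963
endloop
endfacet
facet normal 0.654 0.332 0.680
outer loop
vertex 1.508 2.791 -0.466
vertex 1.744 3.345 -0.963
vertex -0.021 4.546 0.147
endloop
endfacet
facet normal 0.377 -0.703 -0.602
outer loop
vertex 1.744 3.345 -0.963
vertex 0.801 3.014 -1.167
vertex 1.428 3.704 -1.58
endloop
endfacet
facet normal 0.615 0.777 0.137
outer loop
vertex 1.744 3.345 -0.963
vertex 1.428 3.704 -1.58
vertex -0.021 4.546 0.147
endloop
endfacet
facet normal 0.377 -0.703 -0.603
outer loop
vertex 1.428 3.704 -1.58
vertex 0.801 3.014 -1.167
vertex 0.745 3.659 -1.955
endloop
endfacet
facet normal 0.128 0.930 -0.345
outer loop
vertex 1.428 3.704 -1.58
vertex 0.745 3.659 -1.955
vertex -0.021 4.546 0.147
endloop
endfacet
facet normal 0.378 -0.703 -0.602
outer loop
vertex 0.745 3.659 -1.955
vertex 0.801 3.014 -1.167
vertex 0.095 3.236 -1.869
endloop
endfacet
facet normal -0.521 0.702 -0.486
outer loop
vertex 0.745 3.659 -1.955
vertex 0.095 3.236 -1.869
vertex -0.021 4.546 0.147
endloop
endfacet
facet normal 0.377 -0.704 -0.602
outer loop
vertex 0.095 3.236 -1.869
vertex 0.801 3.014 -1.167
vertex -0.142 2.683 -1.371
endloop
endfacet
facet normal -0.953 0.226 -0.202
outer loop
vertex 0.095 3.236 -1.869
vertex -0.142 2.683 -1.371
vertex -0.021 4.546 0.147
endloop
endfacet
facet normal 0.377 -0.702 -0.604
outer loop
vertex -0.142 2.683 -1.371
vertex 0.801 3.014 -1.167
vertex 0.174 2.323 -0.755
endloop
endfacet
facet normal -0.914 -0.219 0.341
outer loop
vertex -0.142 2.683 -1.371
vertex 0.174 2.323 -0.755
vertex -0.021 4.546 0.147
endloop
endfacet
facet normal 0.378 -0.702 -0.603
outer loop
vertex 0.174 2.323 -0.755
vertex 0.801 3.014 -1.167
vertex 0.857 2.368 -0.38
endloop
endfacet
facet normal -0.428 -0.372 0.824
outer loop
vertex 0.174 2.323 -0.755
vertex 0.857 2.368 -0.38
vertex -0.021 4.546 0.147
endloop
endfacet
facet normal 0.377 -0.703 -0.604
outer loop
vertex 0.857 2.368 -0.38
vertex 0.801 3.014 -1.167
vertex 1.508 2.791 -0.466
endloop
endfacet
facet normal 0.221 -0.144 0.965
outer loop
vertex 0.857 2.368 -0.38
vertex 1.508 2.791 -0.466
vertex -0.021 4.546 0.147
endloop
endfacet

endsolid
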